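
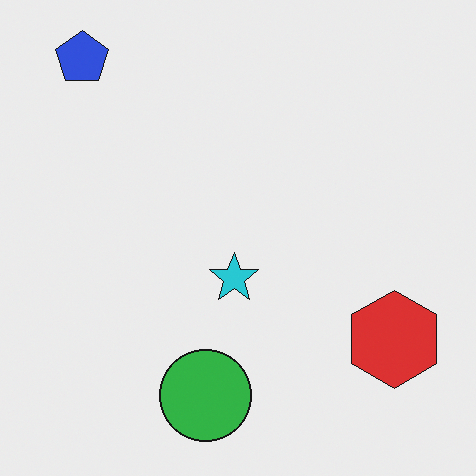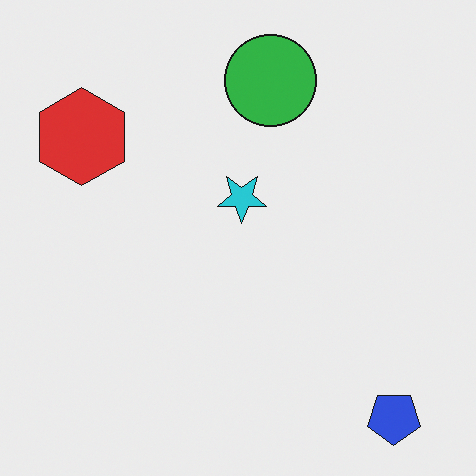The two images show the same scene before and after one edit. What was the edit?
The transformation is: rotated 180°.

The blue pentagon sits in the top-left of the first image and the bottom-right of the second — consistent with a whole-image 180° rotation.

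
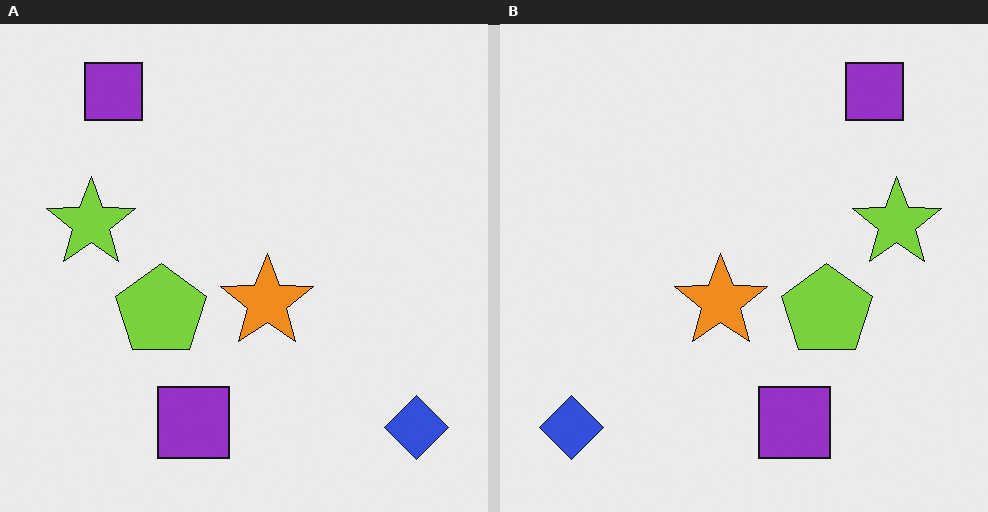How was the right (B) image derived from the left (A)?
The transformation is: flipped horizontally (left ↔ right).

The blue diamond is in the bottom-right of the left (A) image and the bottom-left of the right (B) — shapes on opposite sides of the vertical midline have swapped in a mirror flip.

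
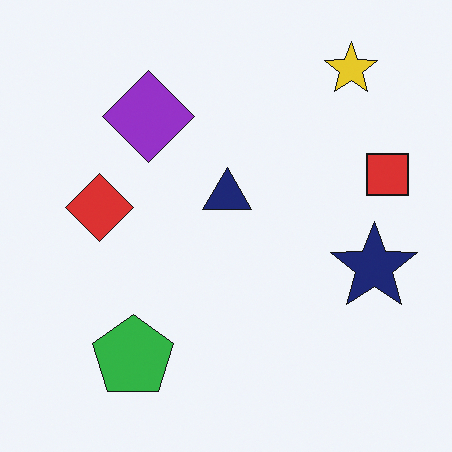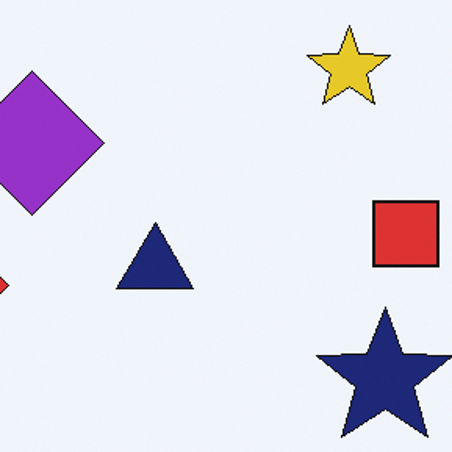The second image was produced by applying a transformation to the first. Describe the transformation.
The transformation is: cropped to a modestly smaller region and rescaled.

The visible shapes are larger and the field of view is narrower; shapes near the original edges may be partly or wholly outside the frame — a crop-and-rescale.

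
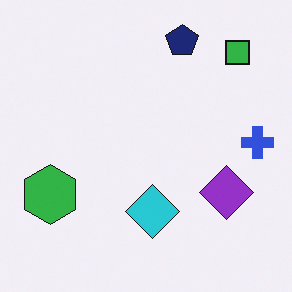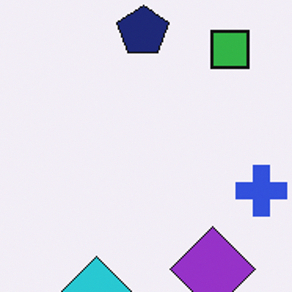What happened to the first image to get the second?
The image was cropped to a modestly smaller region and rescaled.

The visible shapes are larger and the field of view is narrower; shapes near the original edges may be partly or wholly outside the frame — a crop-and-rescale.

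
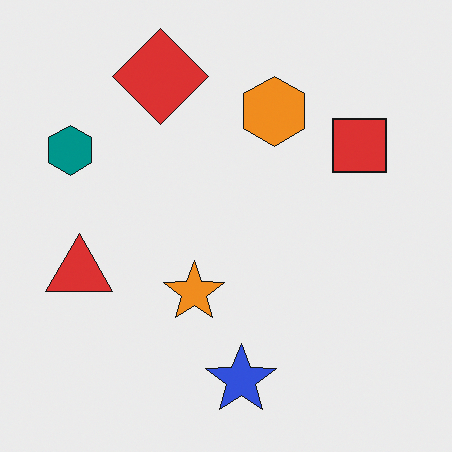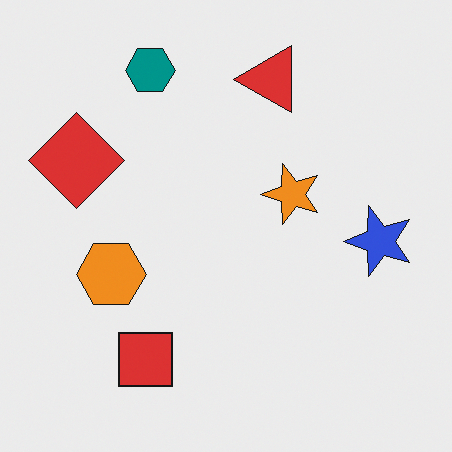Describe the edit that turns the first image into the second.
It was transposed (reflected across the top-left ↔ bottom-right diagonal).

Shapes have swapped their row and column positions — what was in the top-right is now in the bottom-left — a diagonal reflection.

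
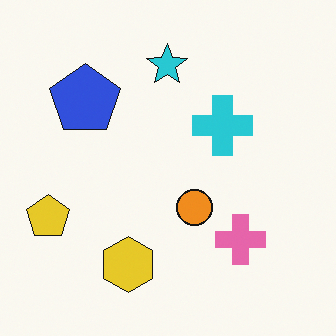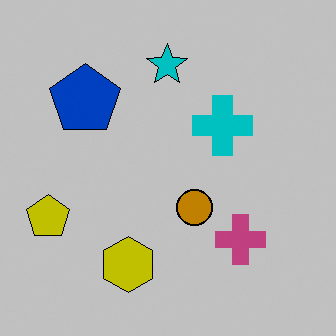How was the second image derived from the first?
This is the original image aggressively posterized.

Each flat color has snapped to a coarser quantized level — most visibly, the near-white background has dropped to a flat grey.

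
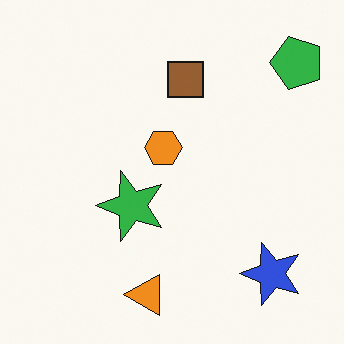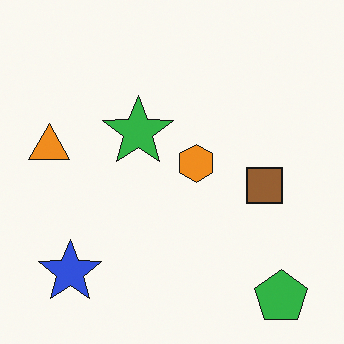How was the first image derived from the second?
The first image is the second rotated 90° counter-clockwise.

The green pentagon sits in the bottom-right of the second image and the top-right of the first — consistent with a whole-image 90° counter-clockwise rotation.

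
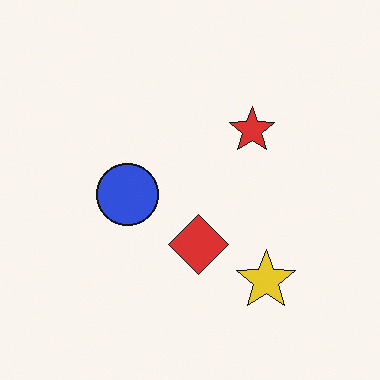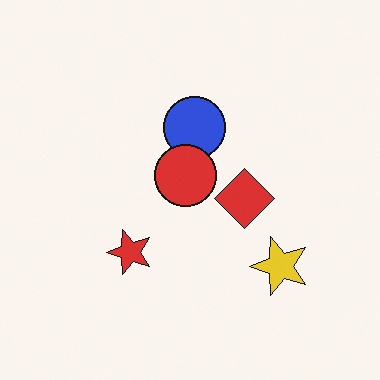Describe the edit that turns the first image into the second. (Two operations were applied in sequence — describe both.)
The image was transposed (reflected across the top-left ↔ bottom-right diagonal), then overlaid with an additional red circle.

Shapes have swapped their row and column positions — what was in the top-right is now in the bottom-left — a diagonal reflection. A red circle appears in the second image that is absent from the first.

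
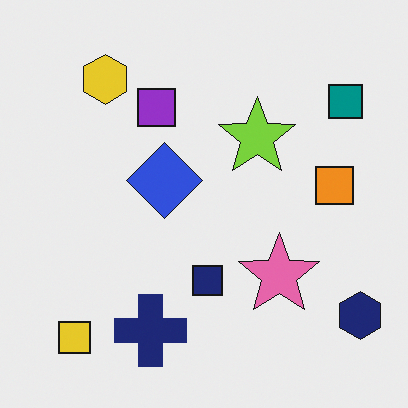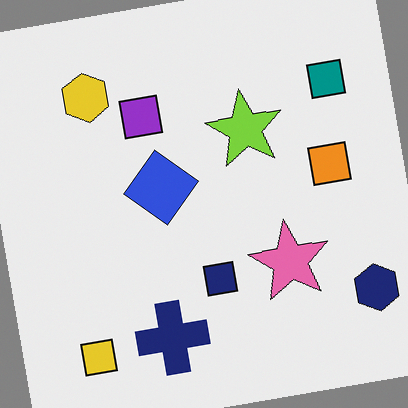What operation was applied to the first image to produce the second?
The transformation is: rotated counter-clockwise by a slight angle.

Every shape is tilted by the same angle and the image corners show triangular fill wedges — a whole-image rotation by a non-right angle.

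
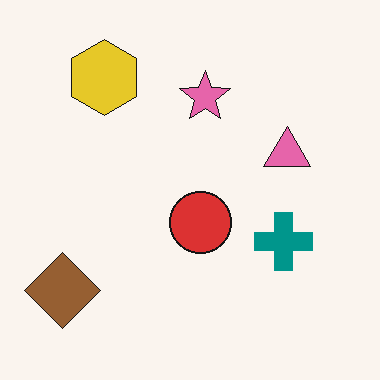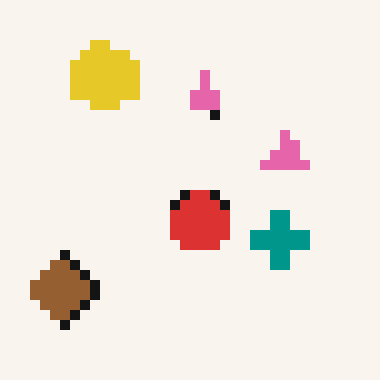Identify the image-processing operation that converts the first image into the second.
The second image is the first coarsely pixelated.

Shapes are reduced to large square blocks; fine edges and outlines are lost — a downscale-then-upscale (mosaic) effect.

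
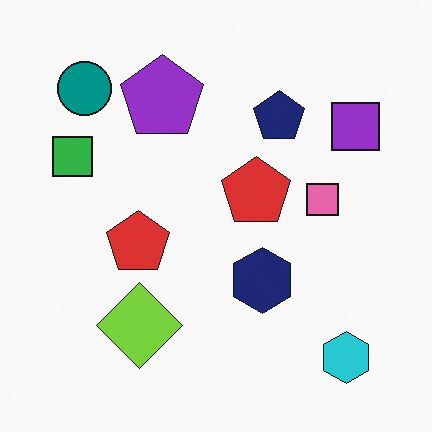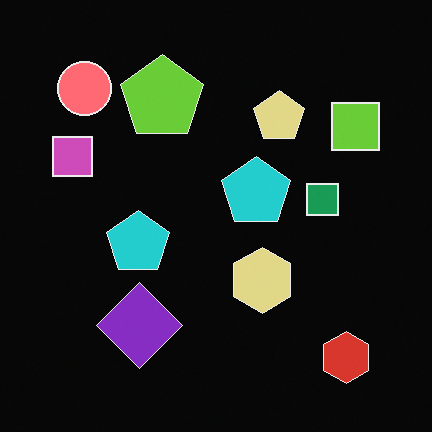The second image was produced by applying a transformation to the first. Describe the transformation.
This is the original image color-inverted (negative).

The light background has become dark and every shape's color is its complement — a photographic negative.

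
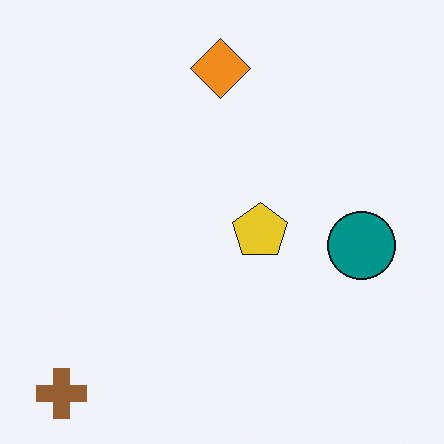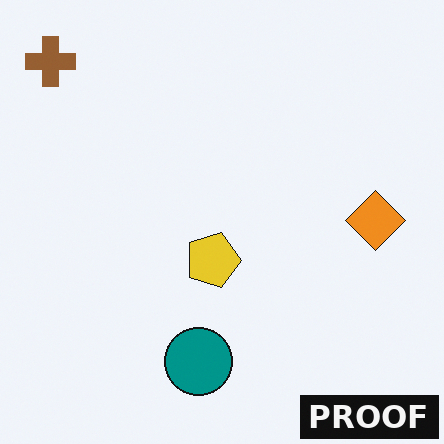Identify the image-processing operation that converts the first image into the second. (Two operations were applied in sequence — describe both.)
This is the original image rotated 90° clockwise, then watermarked with the text "PROOF" in the lower-right corner.

The brown cross sits in the bottom-left of the first image and the top-left of the second — consistent with a whole-image 90° clockwise rotation. A dark label reading "PROOF" appears in the lower-right corner.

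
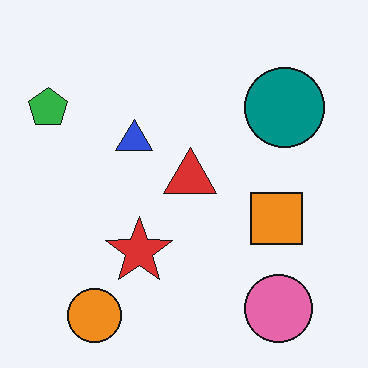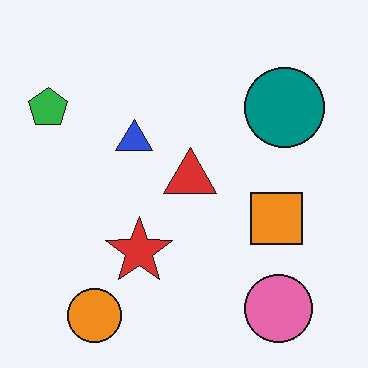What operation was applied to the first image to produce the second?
It was given moderate JPEG compression.

Blocky 8×8 compression artifacts appear around shape edges and the flat background shows ringing — characteristic JPEG degradation.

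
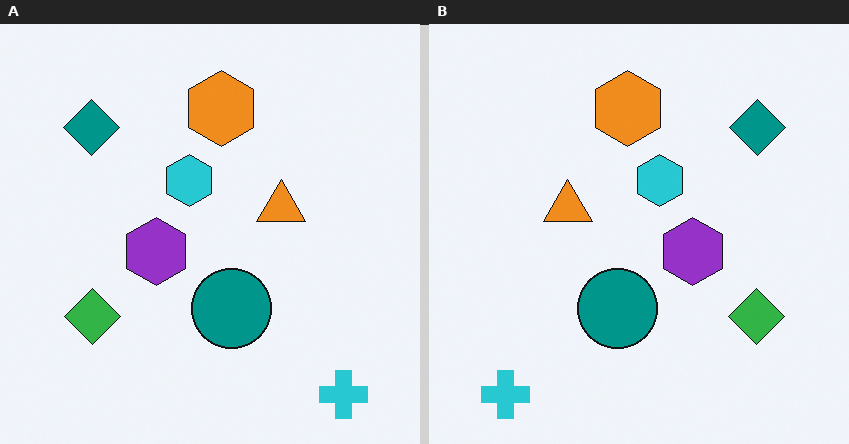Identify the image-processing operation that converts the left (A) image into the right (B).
Flipped horizontally (left ↔ right).

The cyan cross is in the bottom-right of the left (A) image and the bottom-left of the right (B) — shapes on opposite sides of the vertical midline have swapped in a mirror flip.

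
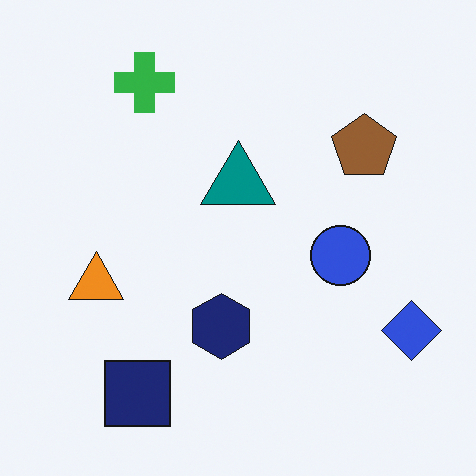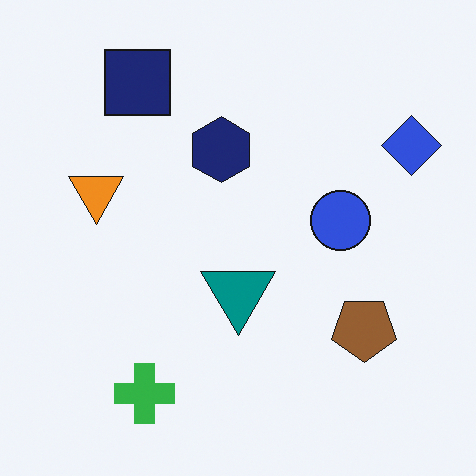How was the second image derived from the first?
The image was flipped vertically (top ↔ bottom).

The green cross is in the top-left of the first image and the bottom-left of the second — shapes on opposite sides of the horizontal midline have swapped in a mirror flip.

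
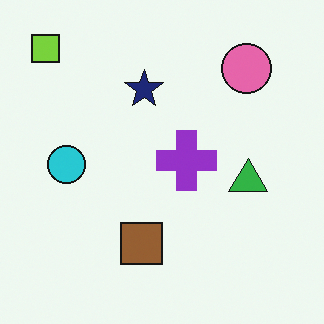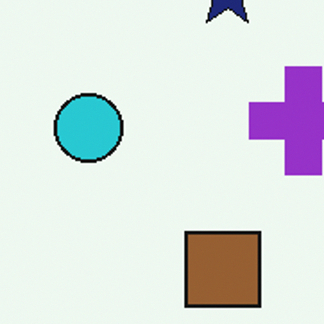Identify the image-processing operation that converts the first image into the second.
The image was cropped to a noticeably smaller region and rescaled.

The visible shapes are larger and the field of view is narrower; shapes near the original edges may be partly or wholly outside the frame — a crop-and-rescale.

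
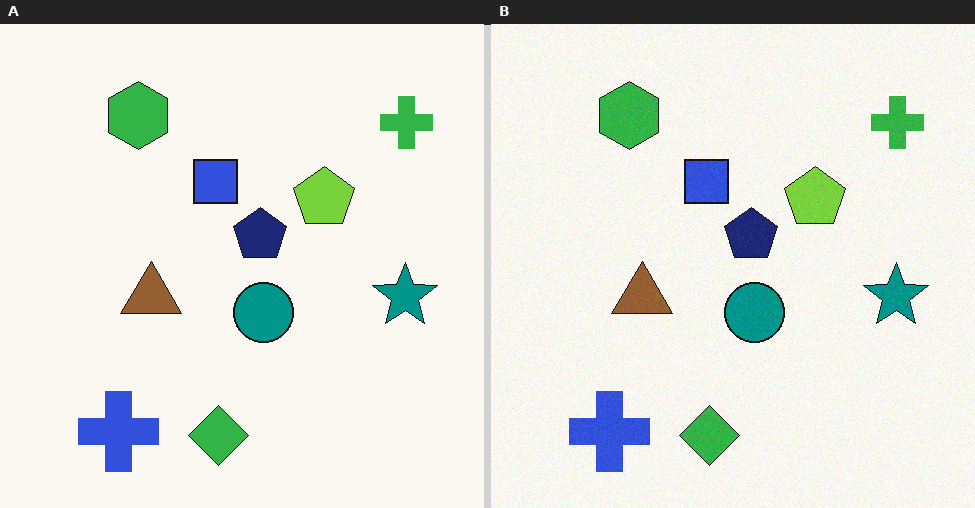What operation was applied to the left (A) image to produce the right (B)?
Degraded with a light layer of grain.

Random speckle covers the whole image, including the flat background.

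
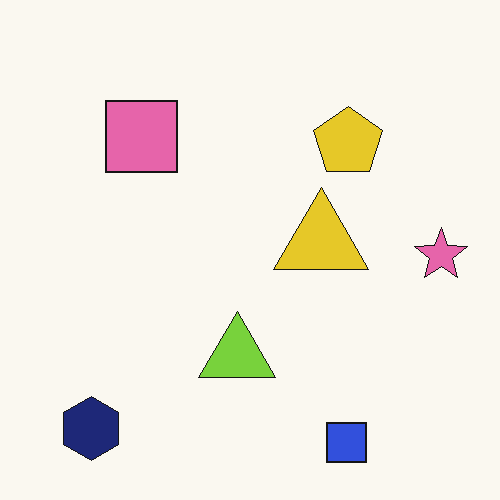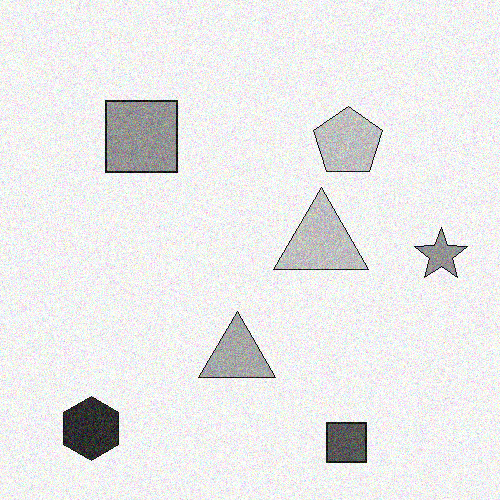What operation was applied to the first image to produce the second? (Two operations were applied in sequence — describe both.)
The image was converted to grayscale, then degraded with visible gaussian noise.

All color is removed — every shape is now a shade of grey. Random speckle covers the whole image, including the flat background.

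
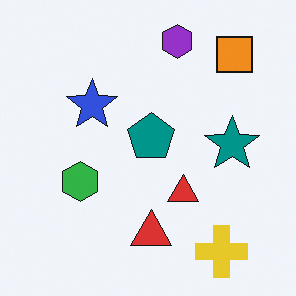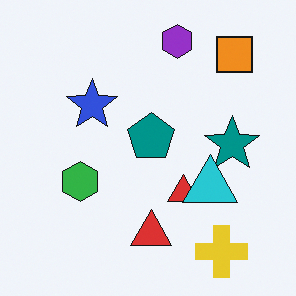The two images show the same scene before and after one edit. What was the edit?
It was overlaid with an additional cyan triangle.

A cyan triangle appears in the second image that is absent from the first.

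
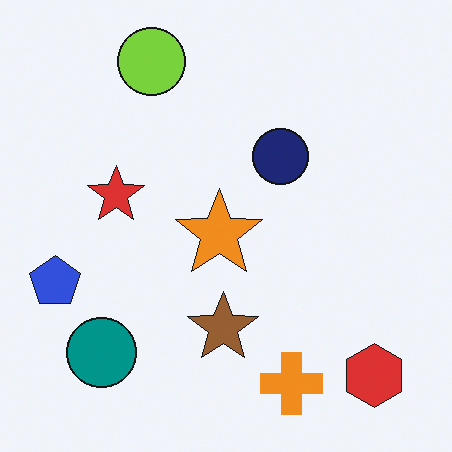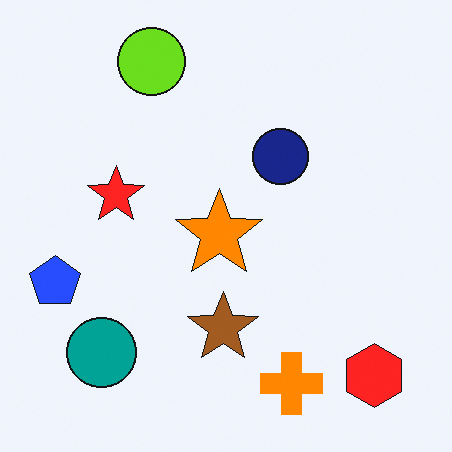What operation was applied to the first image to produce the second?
The second image is the first slightly oversaturated.

All colors are more vivid — a global saturation change.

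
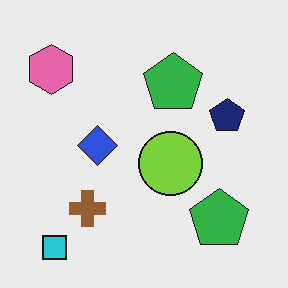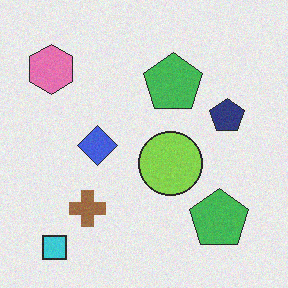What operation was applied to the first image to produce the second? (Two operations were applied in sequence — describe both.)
The image was given slightly reduced contrast, then degraded with subtle gaussian noise.

Tones are pushed toward mid-grey across the whole image — a global contrast change. Random speckle covers the whole image, including the flat background.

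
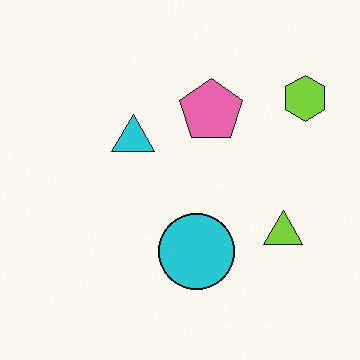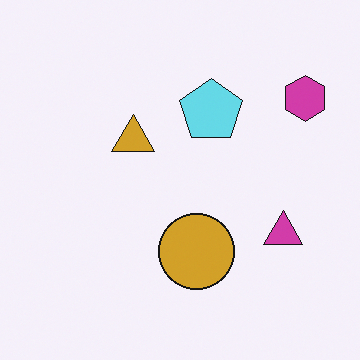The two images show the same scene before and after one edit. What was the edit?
The second image is the first hue-shifted by a large amount.

Every shape's color has rotated by the same amount around the hue wheel — a uniform hue shift.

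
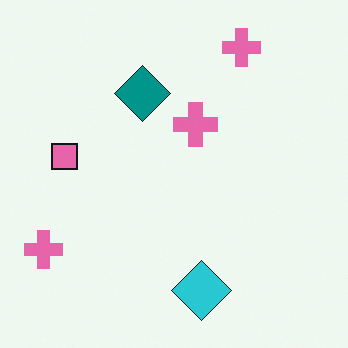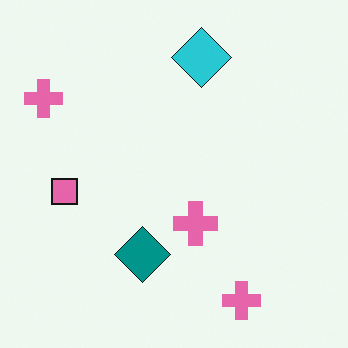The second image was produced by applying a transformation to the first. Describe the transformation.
The transformation is: flipped vertically (top ↔ bottom).

The cyan diamond is in the bottom of the first image and the top of the second — shapes on opposite sides of the horizontal midline have swapped in a mirror flip.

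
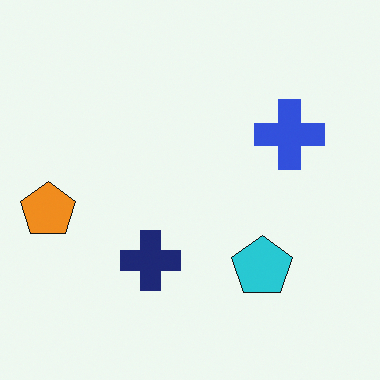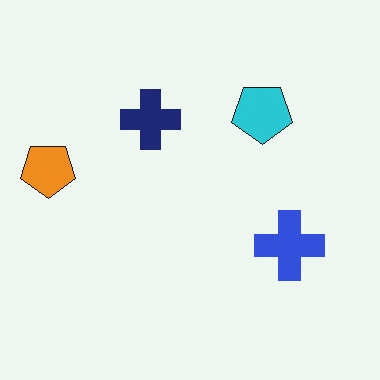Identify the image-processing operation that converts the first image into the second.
The transformation is: flipped vertically (top ↔ bottom).

The cyan pentagon is in the bottom-right of the first image and the top-right of the second — shapes on opposite sides of the horizontal midline have swapped in a mirror flip.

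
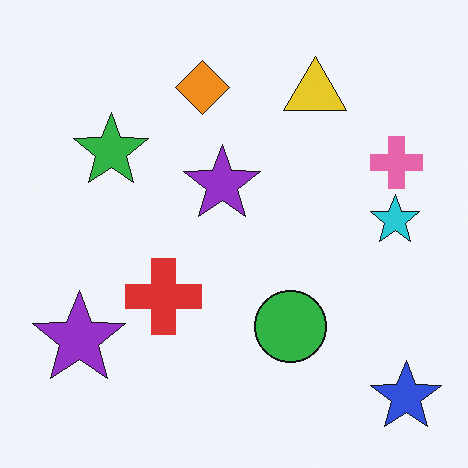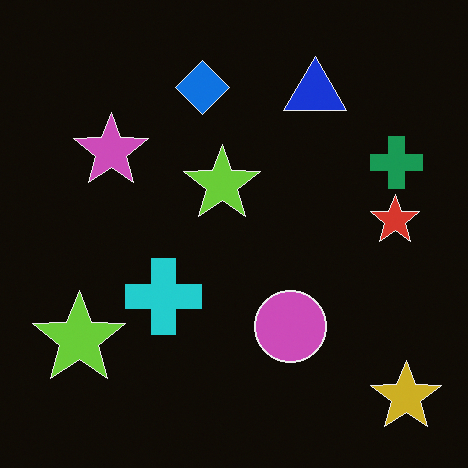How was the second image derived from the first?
The second image is the first color-inverted (negative).

The light background has become dark and every shape's color is its complement — a photographic negative.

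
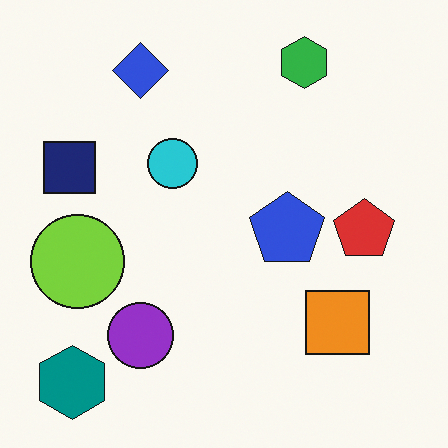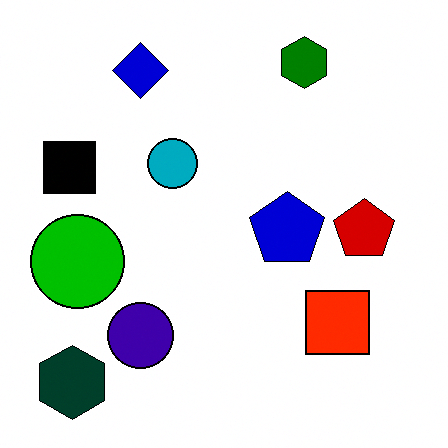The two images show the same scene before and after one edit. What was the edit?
Given much higher contrast.

Tones are pushed away from mid-grey across the whole image — a global contrast change.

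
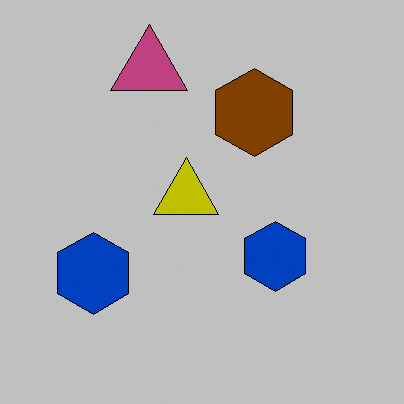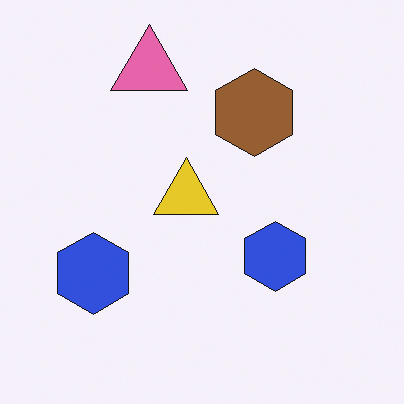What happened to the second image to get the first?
The image was aggressively posterized.

Each flat color has snapped to a coarser quantized level — most visibly, the near-white background has dropped to a flat grey.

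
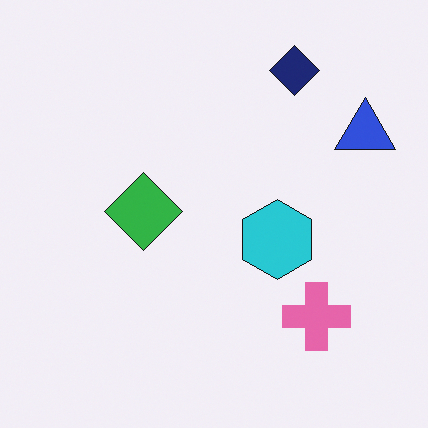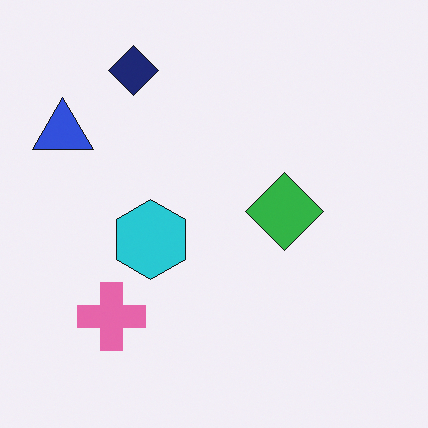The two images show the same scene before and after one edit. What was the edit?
It was flipped horizontally (left ↔ right).

The blue triangle is in the top-right of the first image and the top-left of the second — shapes on opposite sides of the vertical midline have swapped in a mirror flip.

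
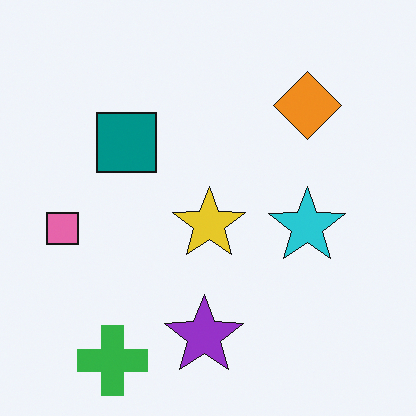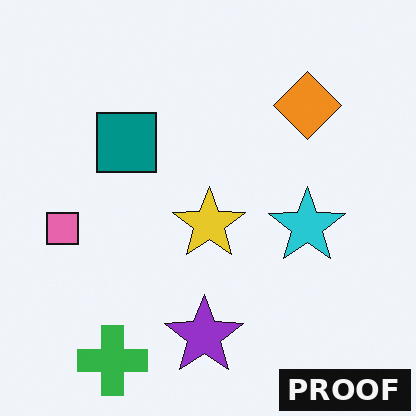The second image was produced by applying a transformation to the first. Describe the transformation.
Watermarked with the text "PROOF" in the lower-right corner.

A dark label reading "PROOF" appears in the lower-right corner.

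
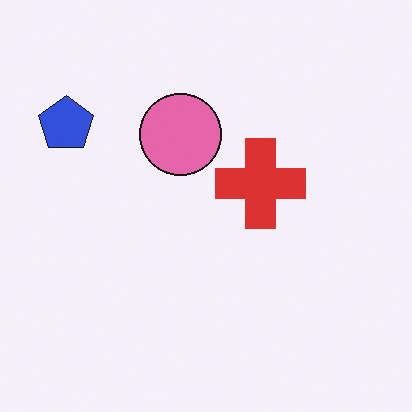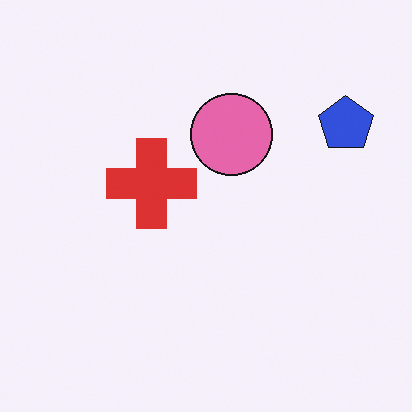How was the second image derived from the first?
The second image is the first flipped horizontally (left ↔ right).

The blue pentagon is in the top-left of the first image and the top-right of the second — shapes on opposite sides of the vertical midline have swapped in a mirror flip.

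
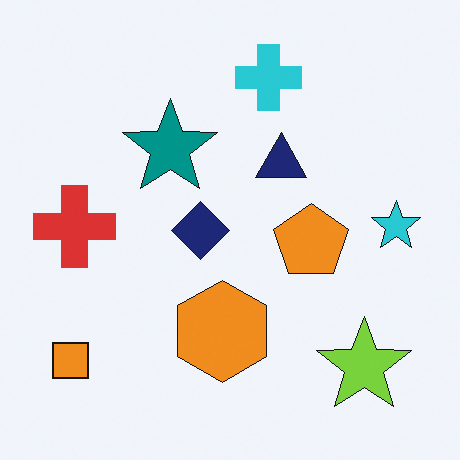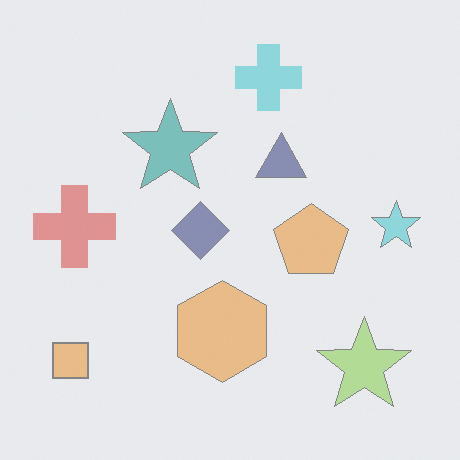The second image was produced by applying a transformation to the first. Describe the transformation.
The second image is the first washed out (contrast reduced).

Tones are pushed toward mid-grey across the whole image — a global contrast change.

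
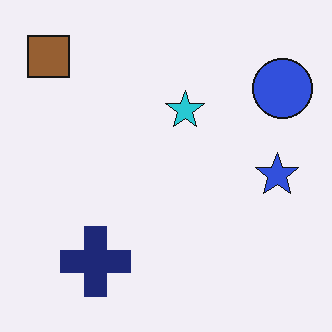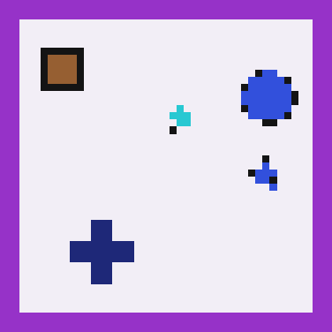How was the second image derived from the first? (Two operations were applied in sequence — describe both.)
The second image is the first pixelated into visible square blocks, then framed with a purple border.

Shapes are reduced to large square blocks; fine edges and outlines are lost — a downscale-then-upscale (mosaic) effect. A solid purple frame runs around the edge of the second image, with the content slightly shrunk inside it.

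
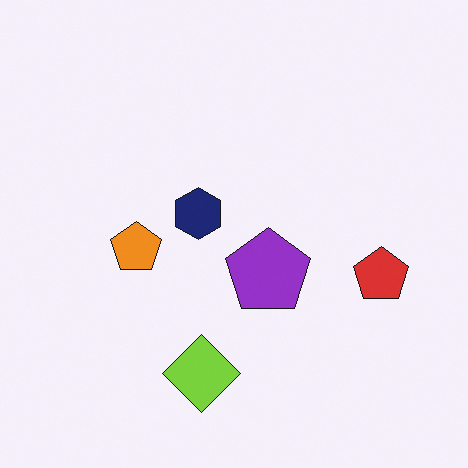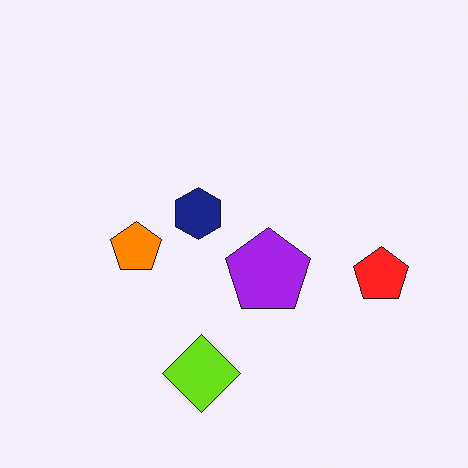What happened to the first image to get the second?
Slightly oversaturated.

All colors are more vivid — a global saturation change.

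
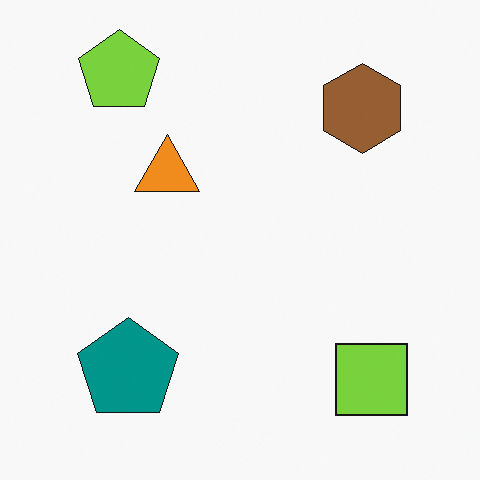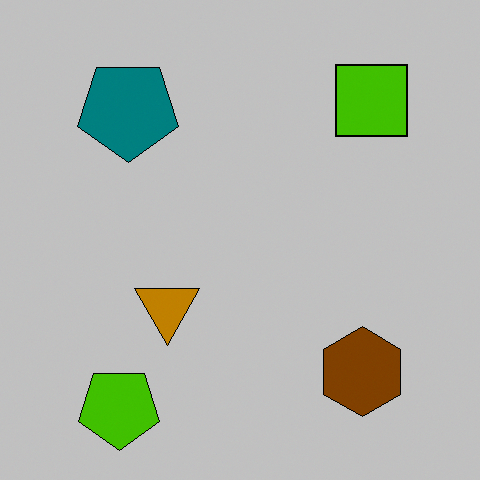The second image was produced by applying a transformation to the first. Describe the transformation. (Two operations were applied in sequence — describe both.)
The image was flipped vertically (top ↔ bottom), then aggressively posterized.

The lime pentagon is in the top-left of the first image and the bottom-left of the second — shapes on opposite sides of the horizontal midline have swapped in a mirror flip. Each flat color has snapped to a coarser quantized level — most visibly, the near-white background has dropped to a flat grey.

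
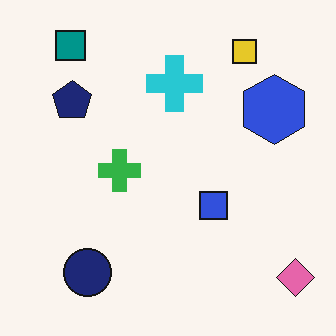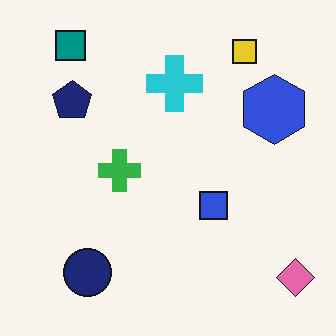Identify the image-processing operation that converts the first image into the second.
It was given moderate JPEG compression.

Blocky 8×8 compression artifacts appear around shape edges and the flat background shows ringing — characteristic JPEG degradation.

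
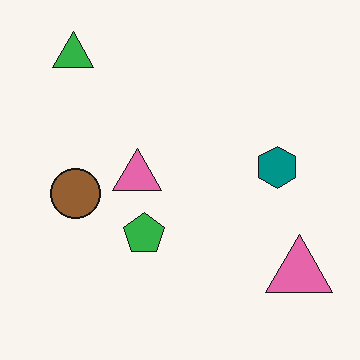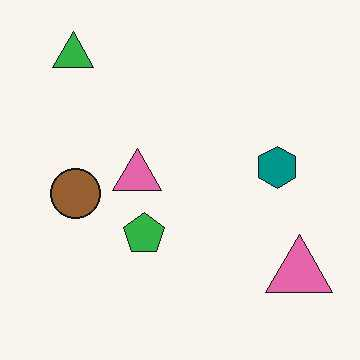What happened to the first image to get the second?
The transformation is: given moderate JPEG compression.

Blocky 8×8 compression artifacts appear around shape edges and the flat background shows ringing — characteristic JPEG degradation.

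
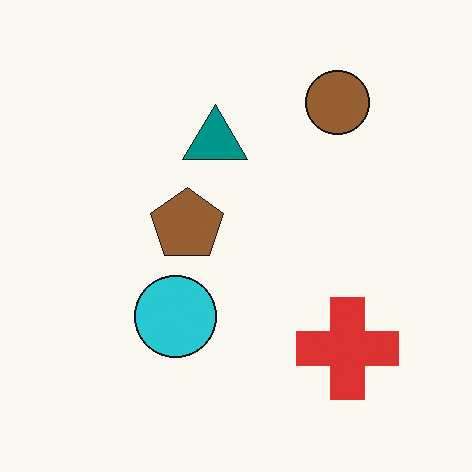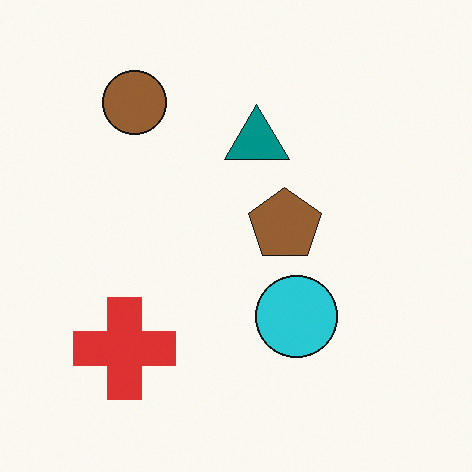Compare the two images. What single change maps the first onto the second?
It was flipped horizontally (left ↔ right).

The red cross is in the bottom-right of the first image and the bottom-left of the second — shapes on opposite sides of the vertical midline have swapped in a mirror flip.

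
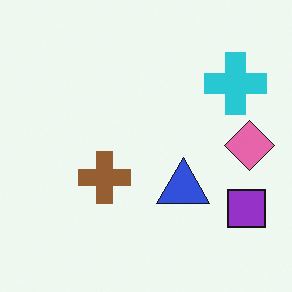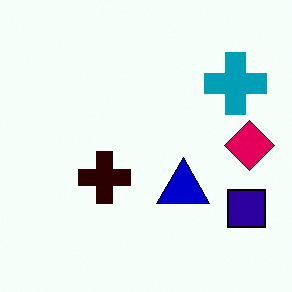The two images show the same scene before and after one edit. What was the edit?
The transformation is: given much higher contrast.

Tones are pushed away from mid-grey across the whole image — a global contrast change.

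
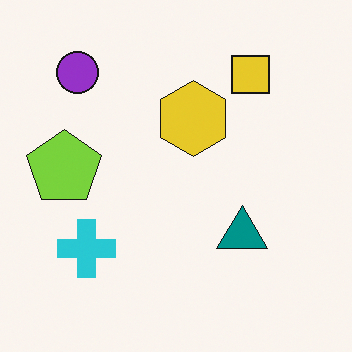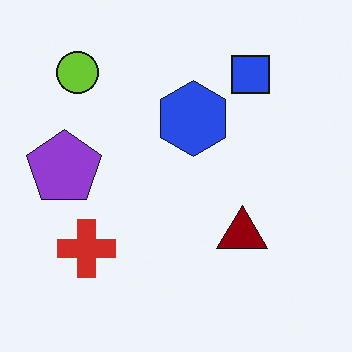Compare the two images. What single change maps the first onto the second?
The second image is the first hue-shifted by a large amount.

Every shape's color has rotated by the same amount around the hue wheel — a uniform hue shift.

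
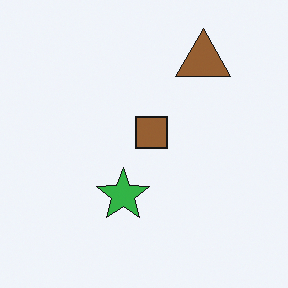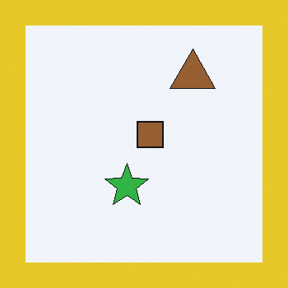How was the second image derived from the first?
The second image is the first framed with a yellow border.

A solid yellow frame runs around the edge of the second image, with the content slightly shrunk inside it.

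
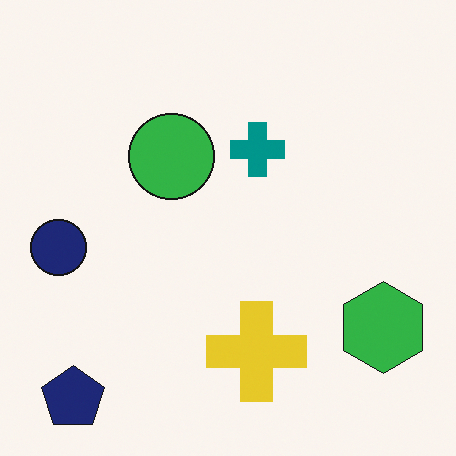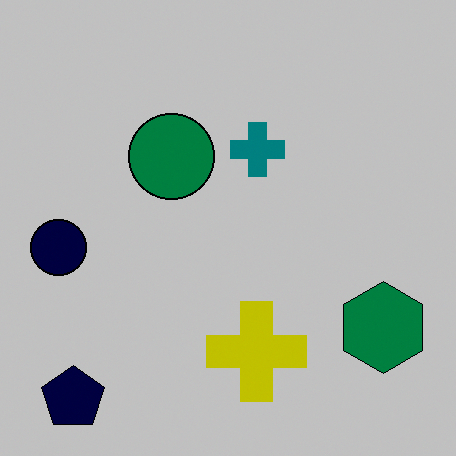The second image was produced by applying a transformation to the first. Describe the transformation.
The image was heavily posterized to just a handful of flat colors.

Each flat color has snapped to a coarser quantized level — most visibly, the near-white background has dropped to a flat grey.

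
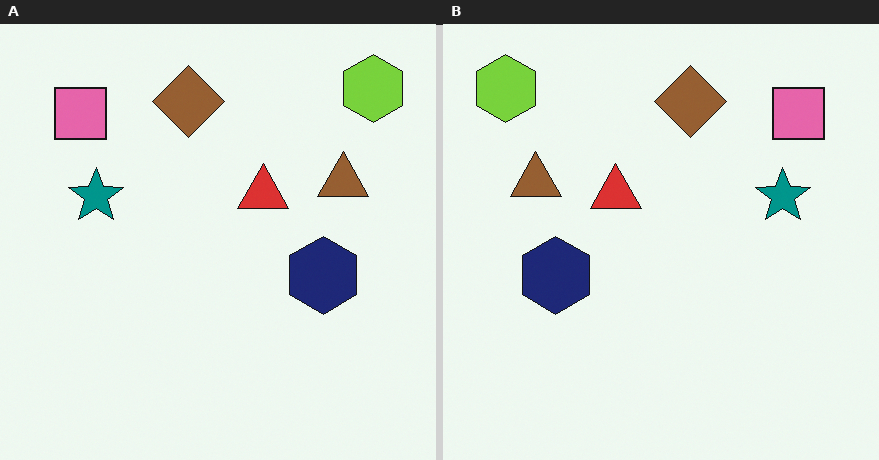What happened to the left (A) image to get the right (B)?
The transformation is: flipped horizontally (left ↔ right).

The lime hexagon is in the top-right of the left (A) image and the top-left of the right (B) — shapes on opposite sides of the vertical midline have swapped in a mirror flip.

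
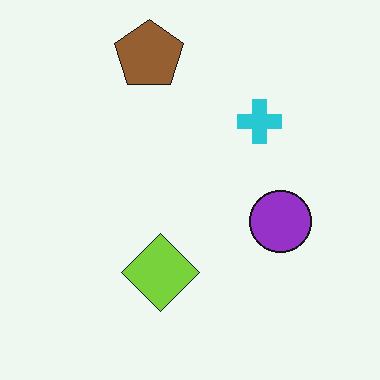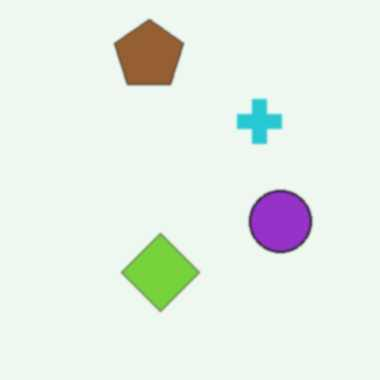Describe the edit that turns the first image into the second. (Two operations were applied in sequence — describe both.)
It was given a subtle gaussian blur, then JPEG-compressed with visible artifacts.

Shape edges and outlines are uniformly softened across the whole image. Blocky 8×8 compression artifacts appear around shape edges and the flat background shows ringing — characteristic JPEG degradation.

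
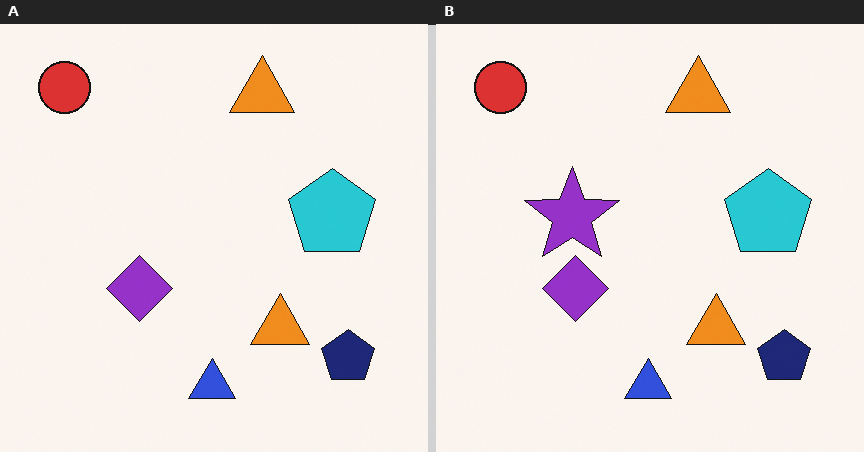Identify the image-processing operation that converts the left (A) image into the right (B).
Overlaid with an additional purple star.

A purple star appears in the right (B) image that is absent from the left (A).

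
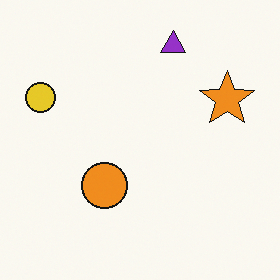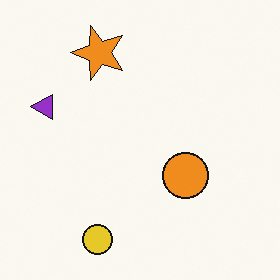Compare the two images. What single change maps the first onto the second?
It was rotated 90° counter-clockwise.

The yellow circle sits in the left of the first image and the bottom of the second — consistent with a whole-image 90° counter-clockwise rotation.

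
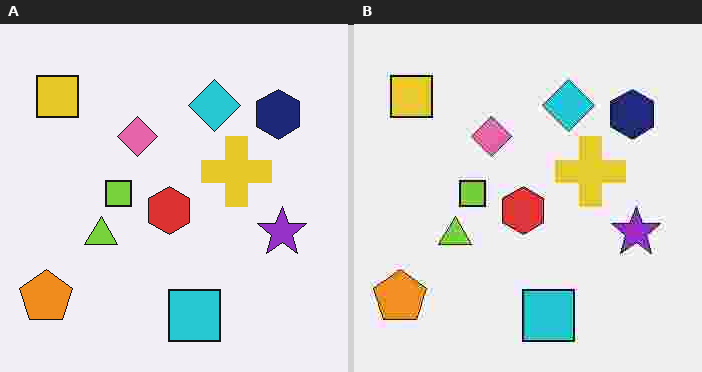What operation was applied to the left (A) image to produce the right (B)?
The image was heavily JPEG-compressed with obvious blocking artifacts.

Blocky 8×8 compression artifacts appear around shape edges and the flat background shows ringing — characteristic JPEG degradation.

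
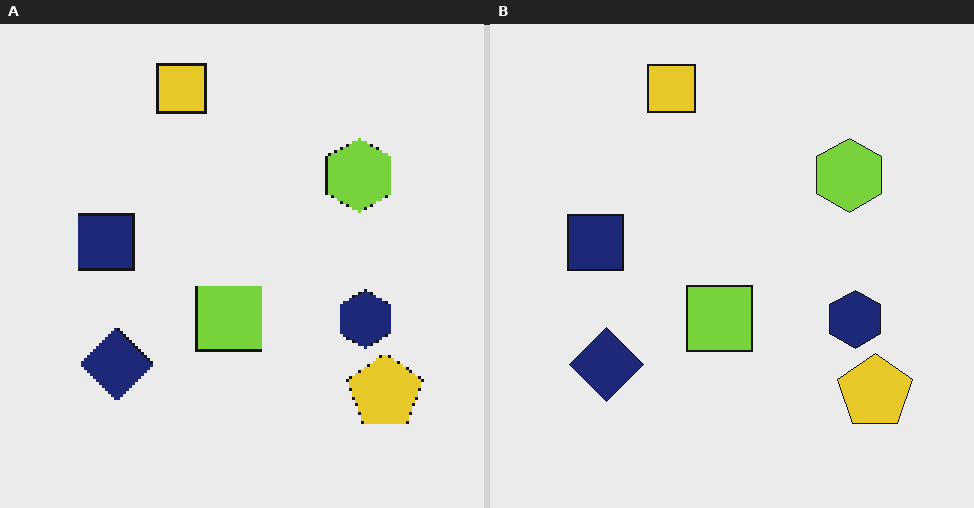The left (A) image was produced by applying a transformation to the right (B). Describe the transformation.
The left (A) image is the right (B) lightly pixelated (a mild mosaic effect).

Shapes are reduced to large square blocks; fine edges and outlines are lost — a downscale-then-upscale (mosaic) effect.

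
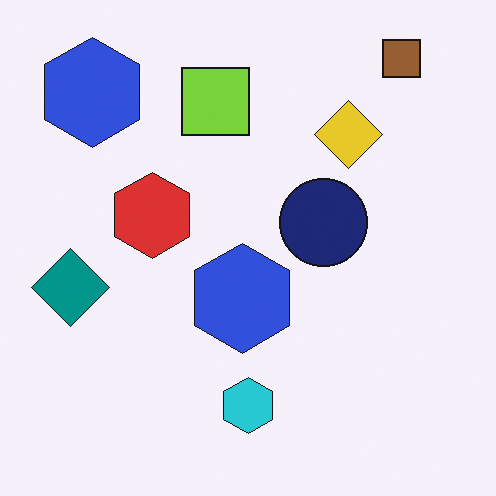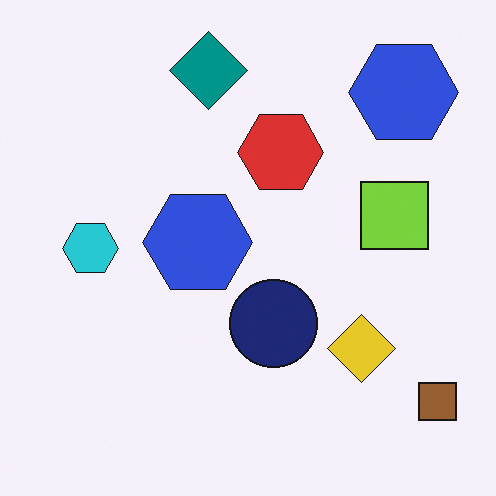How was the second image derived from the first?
The second image is the first rotated 90° clockwise.

The brown square sits in the top-right of the first image and the bottom-right of the second — consistent with a whole-image 90° clockwise rotation.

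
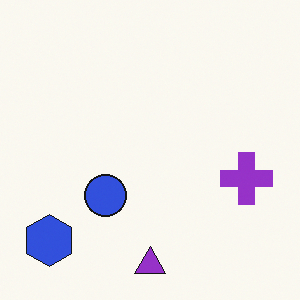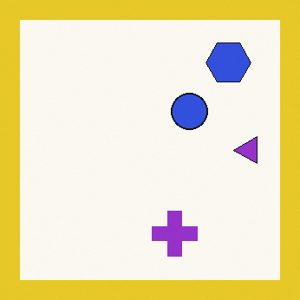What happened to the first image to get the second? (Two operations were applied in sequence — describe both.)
This is the original image transposed (reflected across the top-left ↔ bottom-right diagonal), then framed with a yellow border.

Shapes have swapped their row and column positions — what was in the top-right is now in the bottom-left — a diagonal reflection. A solid yellow frame runs around the edge of the second image, with the content slightly shrunk inside it.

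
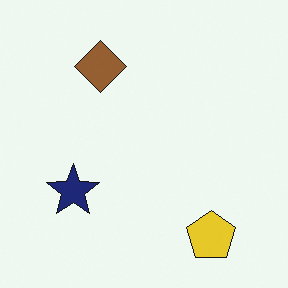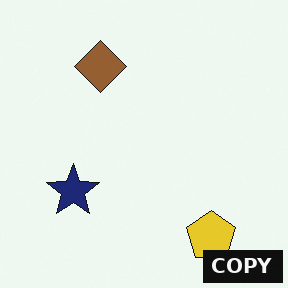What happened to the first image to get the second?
It was watermarked with the text "COPY" in the lower-right corner.

A dark label reading "COPY" appears in the lower-right corner.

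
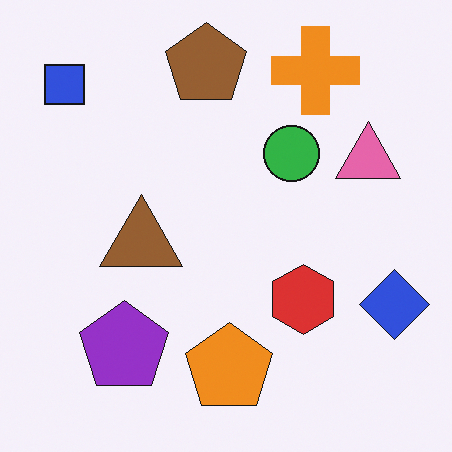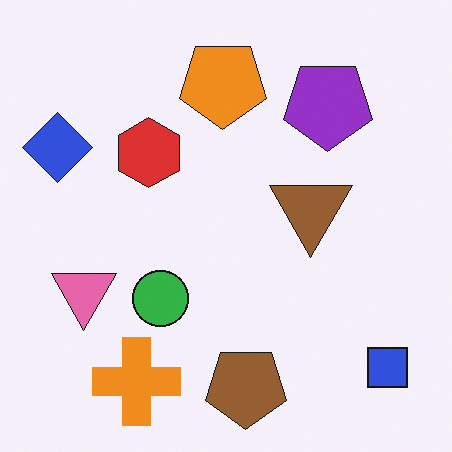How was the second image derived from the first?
It was rotated 180°.

The blue square sits in the top-left of the first image and the bottom-right of the second — consistent with a whole-image 180° rotation.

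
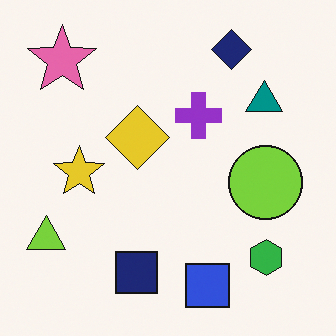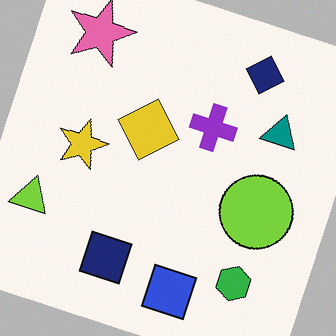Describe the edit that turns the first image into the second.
The second image is the first rotated clockwise by a clearly visible amount.

Every shape is tilted by the same angle and the image corners show triangular fill wedges — a whole-image rotation by a non-right angle.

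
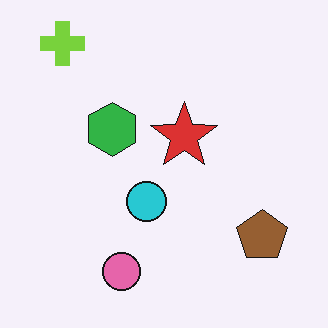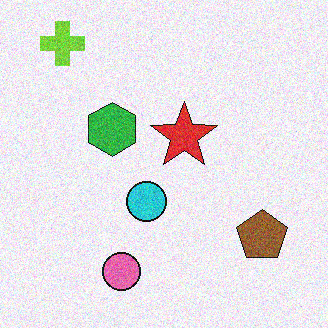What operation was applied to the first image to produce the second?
Degraded with visible gaussian noise.

Random speckle covers the whole image, including the flat background.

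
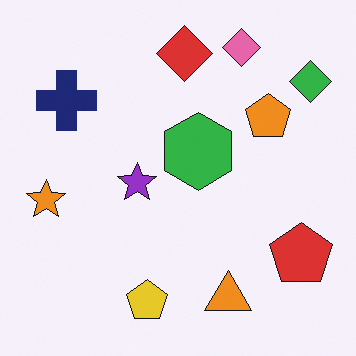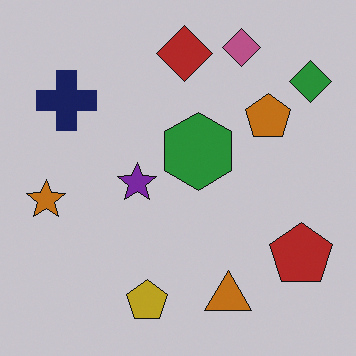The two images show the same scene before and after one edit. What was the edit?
Slightly darkened.

Every pixel — background and shapes alike — is uniformly darkened.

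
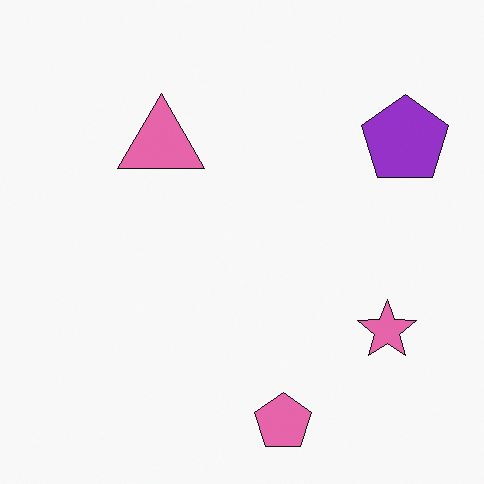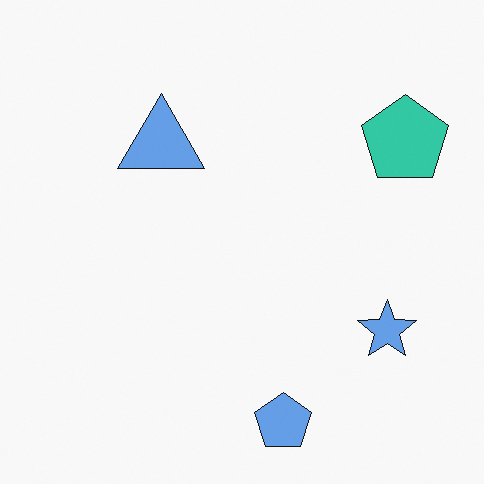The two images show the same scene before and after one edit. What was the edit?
It was hue-shifted through roughly half the color wheel.

Every shape's color has rotated by the same amount around the hue wheel — a uniform hue shift.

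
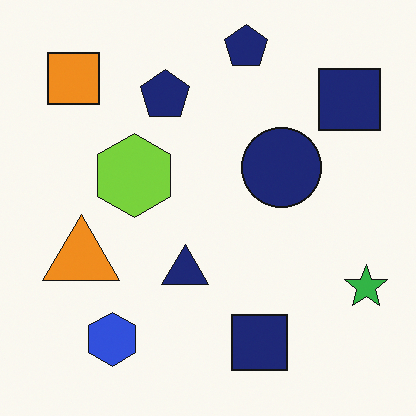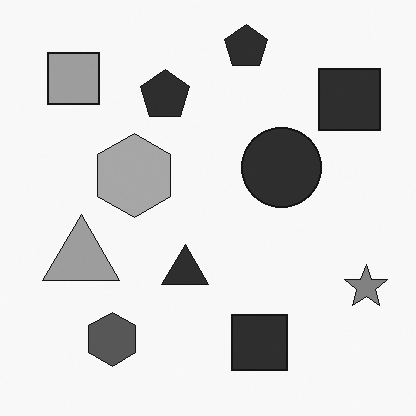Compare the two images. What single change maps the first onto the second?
The transformation is: converted to grayscale.

All color is removed — every shape is now a shade of grey.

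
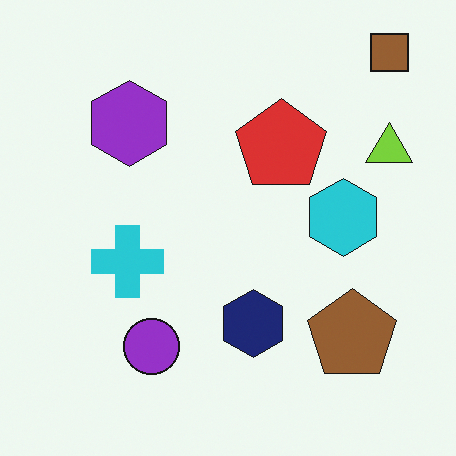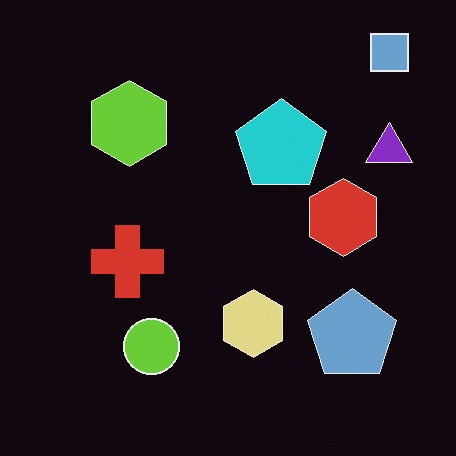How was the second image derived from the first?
It was color-inverted (negative).

The light background has become dark and every shape's color is its complement — a photographic negative.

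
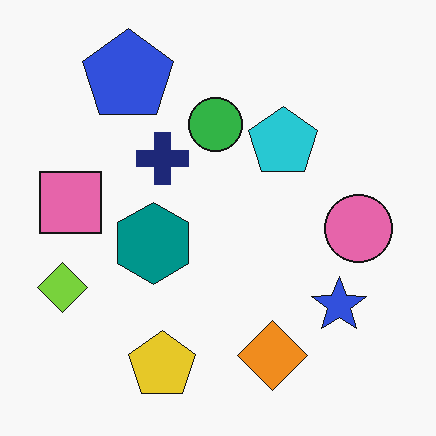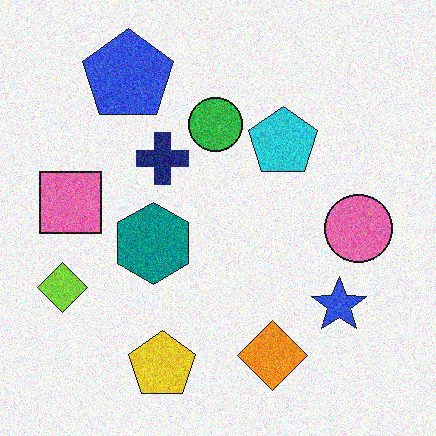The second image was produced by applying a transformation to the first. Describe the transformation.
It was degraded with visible gaussian noise.

Random speckle covers the whole image, including the flat background.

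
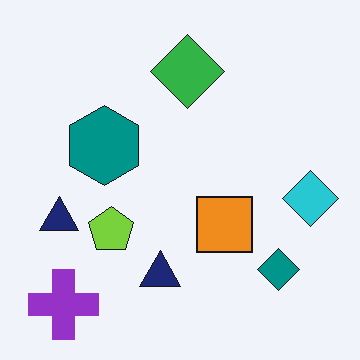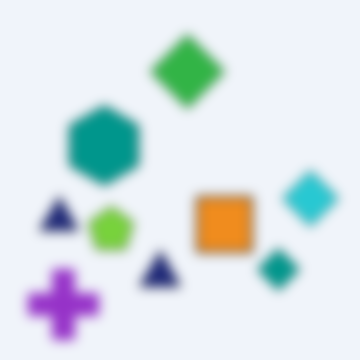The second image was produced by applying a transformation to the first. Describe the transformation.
The transformation is: strongly gaussian-blurred.

Shape edges and outlines are uniformly softened across the whole image.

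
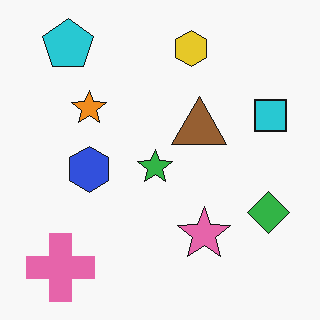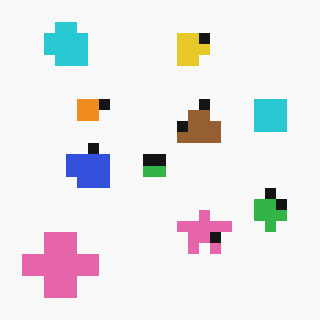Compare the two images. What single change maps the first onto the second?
It was coarsely pixelated.

Shapes are reduced to large square blocks; fine edges and outlines are lost — a downscale-then-upscale (mosaic) effect.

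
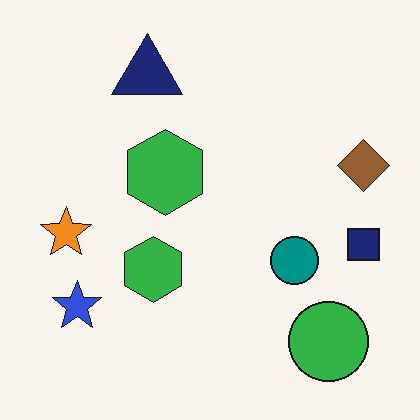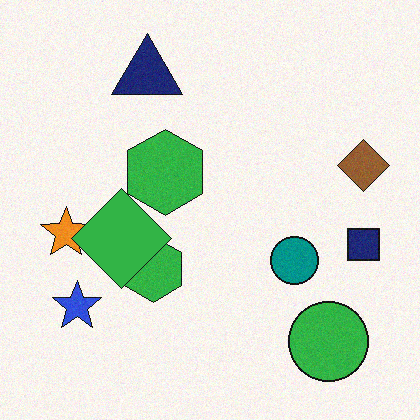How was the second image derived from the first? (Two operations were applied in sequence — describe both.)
The image was degraded with a light layer of grain, then overlaid with an additional green diamond.

Random speckle covers the whole image, including the flat background. A green diamond appears in the second image that is absent from the first.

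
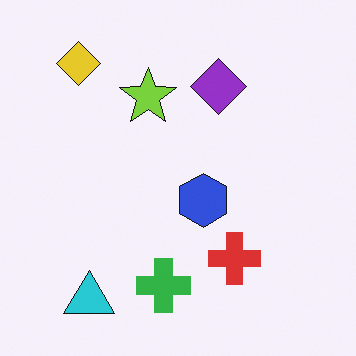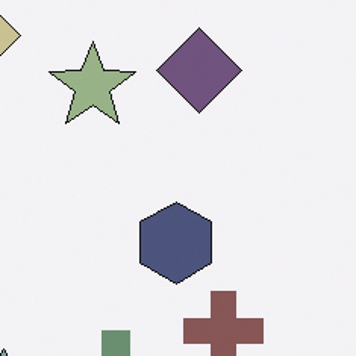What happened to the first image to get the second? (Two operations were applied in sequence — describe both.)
The image was cropped slightly and scaled back up, then heavily desaturated.

The visible shapes are larger and the field of view is narrower; shapes near the original edges may be partly or wholly outside the frame — a crop-and-rescale. All colors are more muted and greyish — a global saturation change.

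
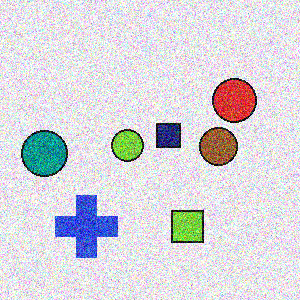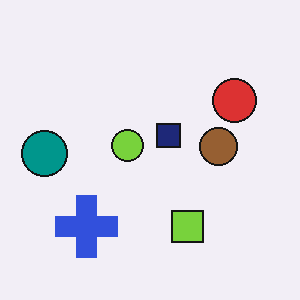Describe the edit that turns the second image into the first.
The transformation is: degraded with a thick layer of grain.

Random speckle covers the whole image, including the flat background.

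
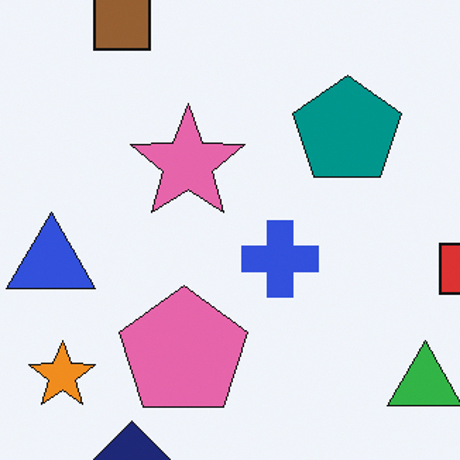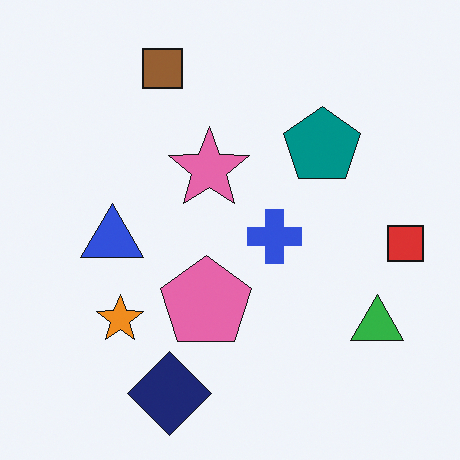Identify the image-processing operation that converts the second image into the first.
This is the original image cropped to a modestly smaller region and rescaled.

The visible shapes are larger and the field of view is narrower; shapes near the original edges may be partly or wholly outside the frame — a crop-and-rescale.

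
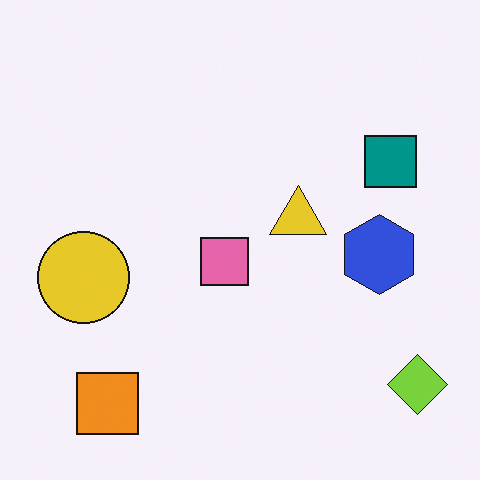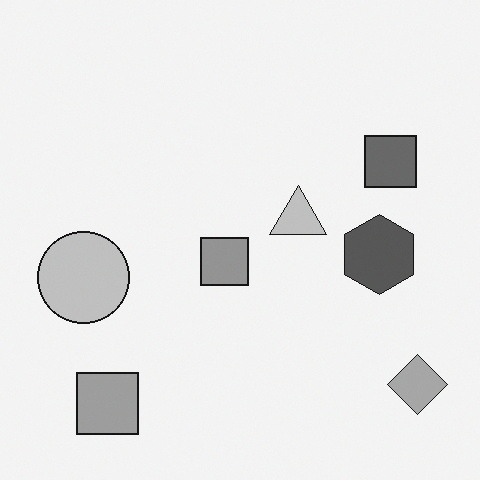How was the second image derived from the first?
The image was converted to grayscale.

All color is removed — every shape is now a shade of grey.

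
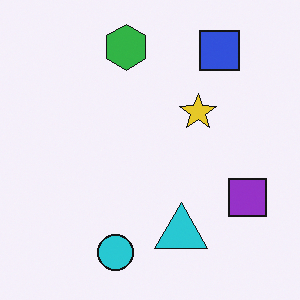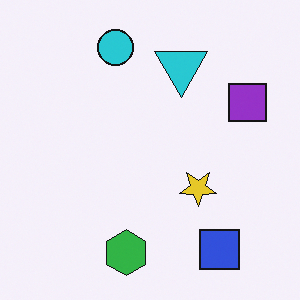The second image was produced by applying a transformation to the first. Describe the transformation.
Flipped vertically (top ↔ bottom).

The green hexagon is in the top of the first image and the bottom of the second — shapes on opposite sides of the horizontal midline have swapped in a mirror flip.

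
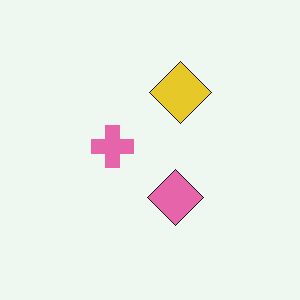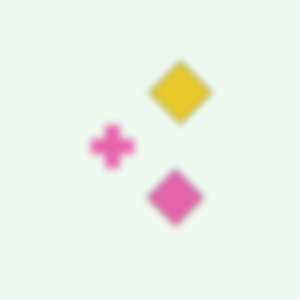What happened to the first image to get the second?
Moderately blurred.

Shape edges and outlines are uniformly softened across the whole image.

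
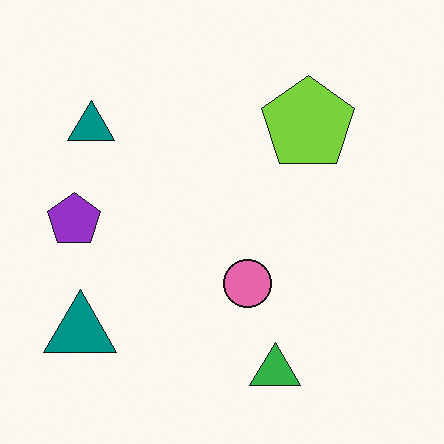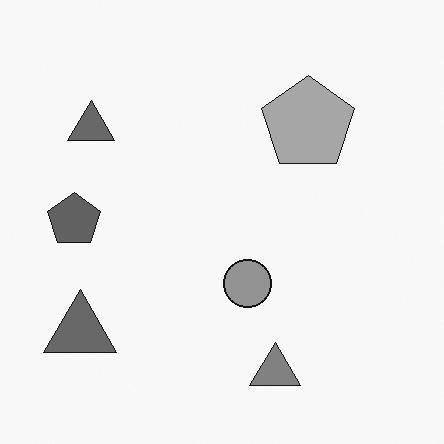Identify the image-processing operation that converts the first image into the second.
The image was converted to grayscale.

All color is removed — every shape is now a shade of grey.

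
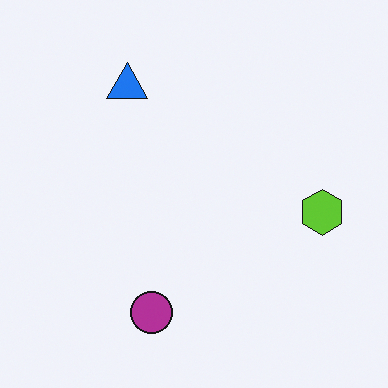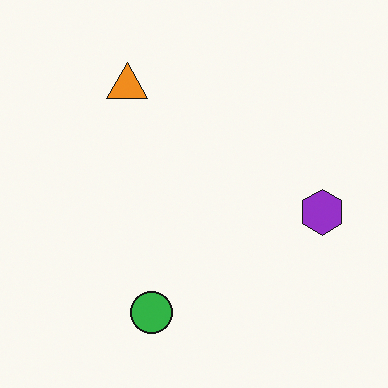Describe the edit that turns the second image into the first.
It was hue-shifted by a large amount.

Every shape's color has rotated by the same amount around the hue wheel — a uniform hue shift.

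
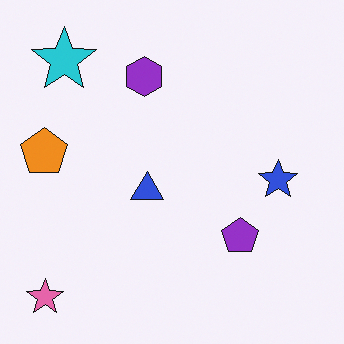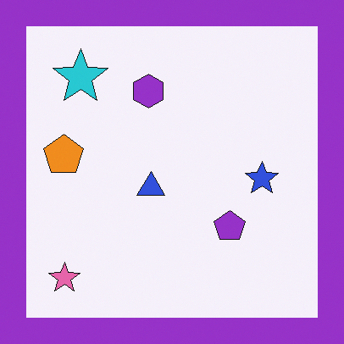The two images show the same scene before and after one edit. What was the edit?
The image was framed with a purple border.

A solid purple frame runs around the edge of the second image, with the content slightly shrunk inside it.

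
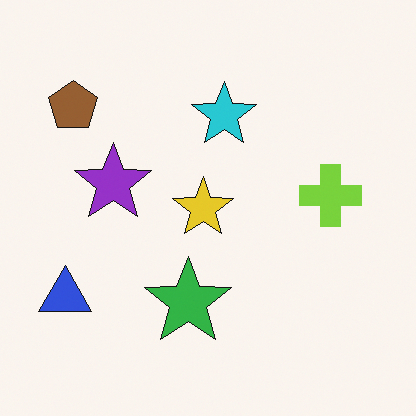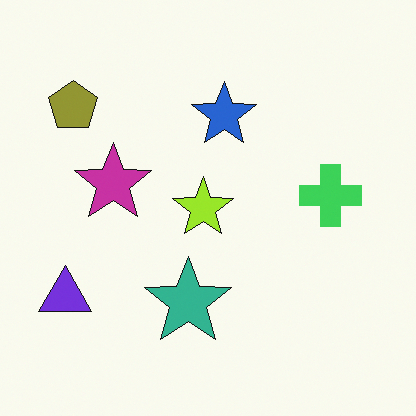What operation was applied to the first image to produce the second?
This is the original image hue-shifted by a small amount.

Every shape's color has rotated by the same amount around the hue wheel — a uniform hue shift.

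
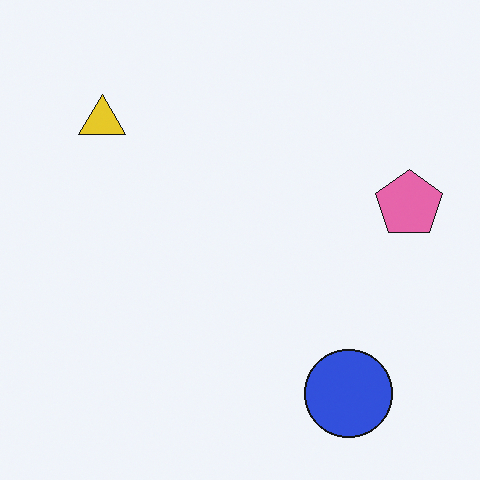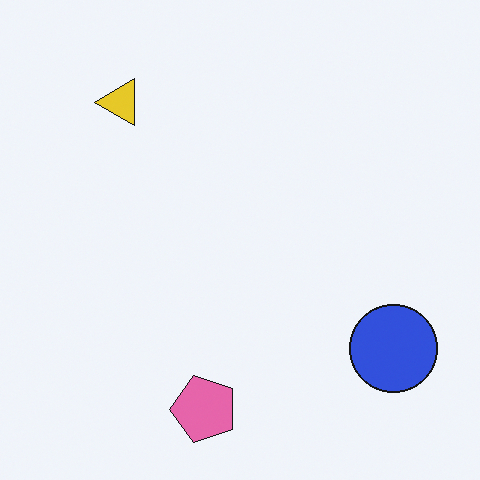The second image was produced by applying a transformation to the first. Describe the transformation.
This is the original image transposed (reflected across the top-left ↔ bottom-right diagonal).

Shapes have swapped their row and column positions — what was in the top-right is now in the bottom-left — a diagonal reflection.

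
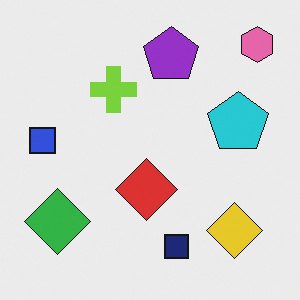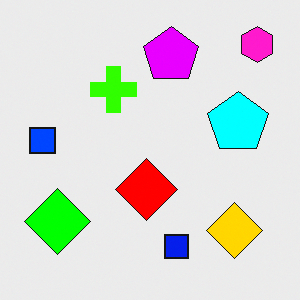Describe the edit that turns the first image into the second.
The image was heavily oversaturated.

All colors are more vivid — a global saturation change.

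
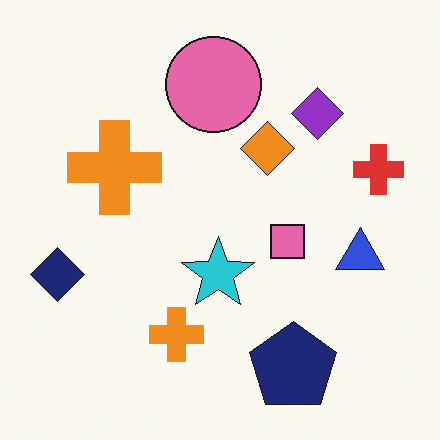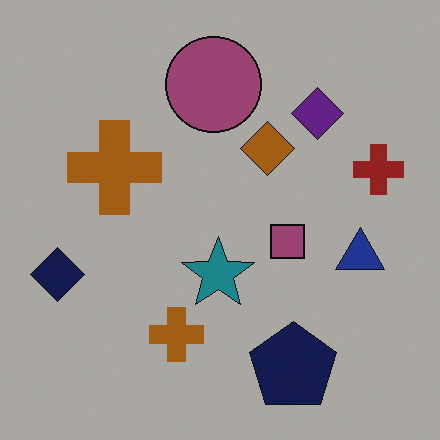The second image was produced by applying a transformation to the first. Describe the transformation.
This is the original image darkened a lot.

Every pixel — background and shapes alike — is uniformly darkened.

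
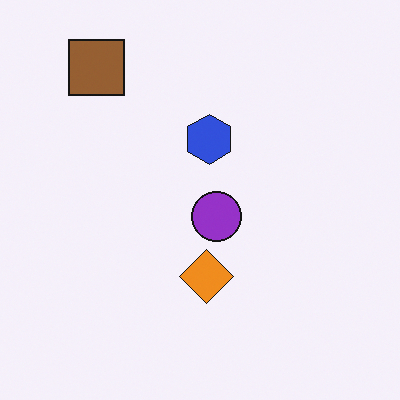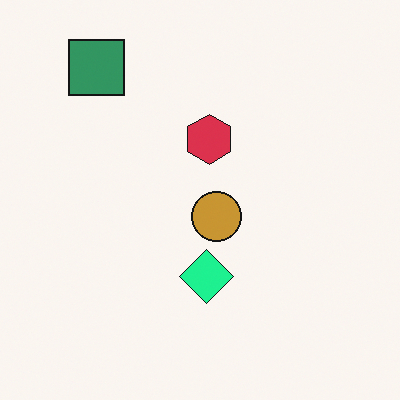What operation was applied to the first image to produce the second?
The transformation is: hue-shifted by a moderate amount.

Every shape's color has rotated by the same amount around the hue wheel — a uniform hue shift.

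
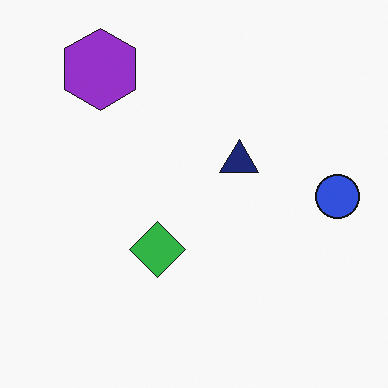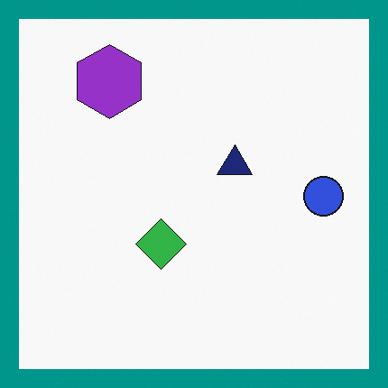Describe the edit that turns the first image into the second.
This is the original image framed with a teal border.

A solid teal frame runs around the edge of the second image, with the content slightly shrunk inside it.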